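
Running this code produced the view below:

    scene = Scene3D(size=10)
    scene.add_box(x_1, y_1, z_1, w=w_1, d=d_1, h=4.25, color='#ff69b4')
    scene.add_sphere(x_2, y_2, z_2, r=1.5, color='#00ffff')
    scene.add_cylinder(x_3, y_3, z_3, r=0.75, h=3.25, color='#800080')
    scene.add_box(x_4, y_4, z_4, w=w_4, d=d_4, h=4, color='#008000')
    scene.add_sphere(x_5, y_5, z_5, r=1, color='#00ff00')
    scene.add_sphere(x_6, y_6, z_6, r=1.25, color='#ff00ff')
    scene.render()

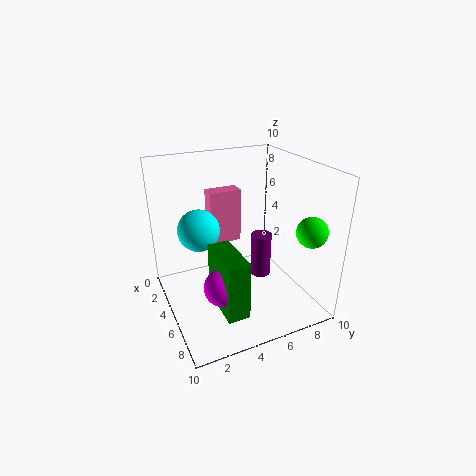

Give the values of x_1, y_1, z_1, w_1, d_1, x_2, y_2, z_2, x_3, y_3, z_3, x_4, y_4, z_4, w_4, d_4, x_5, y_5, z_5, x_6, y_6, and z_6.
x_1 = 0.5; y_1 = 4.25; z_1 = 3; w_1 = 1.25; d_1 = 2.5; x_2 = 3.25; y_2 = 2.75; z_2 = 5.25; x_3 = 4.75; y_3 = 7; z_3 = 1.5; x_4 = 5; y_4 = 2.75; z_4 = 1; w_4 = 3.5; d_4 = 1.5; x_5 = 8.5; y_5 = 8.5; z_5 = 6.25; x_6 = 7; y_6 = 3; z_6 = 2.75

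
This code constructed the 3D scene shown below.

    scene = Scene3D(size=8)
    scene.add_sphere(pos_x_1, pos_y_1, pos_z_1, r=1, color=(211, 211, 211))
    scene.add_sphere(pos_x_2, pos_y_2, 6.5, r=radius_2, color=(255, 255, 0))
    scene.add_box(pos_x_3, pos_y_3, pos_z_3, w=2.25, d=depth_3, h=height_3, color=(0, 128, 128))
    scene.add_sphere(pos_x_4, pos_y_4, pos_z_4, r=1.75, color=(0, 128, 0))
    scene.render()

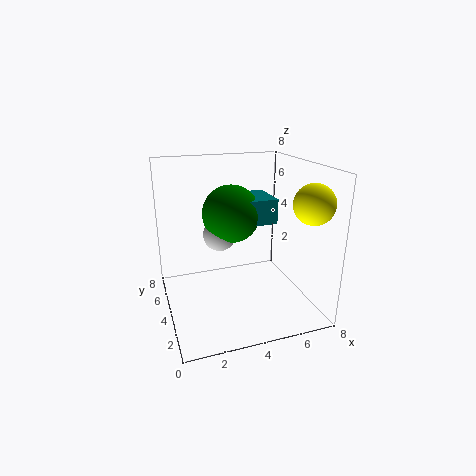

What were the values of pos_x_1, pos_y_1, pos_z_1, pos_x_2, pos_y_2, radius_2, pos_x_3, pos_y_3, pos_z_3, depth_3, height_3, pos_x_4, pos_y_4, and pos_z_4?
pos_x_1 = 3.5
pos_y_1 = 6
pos_z_1 = 3.5
pos_x_2 = 6.75
pos_y_2 = 1
radius_2 = 1
pos_x_3 = 4.5
pos_y_3 = 4.75
pos_z_3 = 4.25
depth_3 = 2.5
height_3 = 1.5
pos_x_4 = 4.25
pos_y_4 = 6
pos_z_4 = 4.75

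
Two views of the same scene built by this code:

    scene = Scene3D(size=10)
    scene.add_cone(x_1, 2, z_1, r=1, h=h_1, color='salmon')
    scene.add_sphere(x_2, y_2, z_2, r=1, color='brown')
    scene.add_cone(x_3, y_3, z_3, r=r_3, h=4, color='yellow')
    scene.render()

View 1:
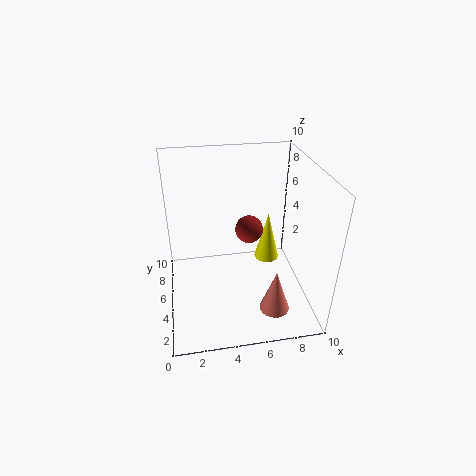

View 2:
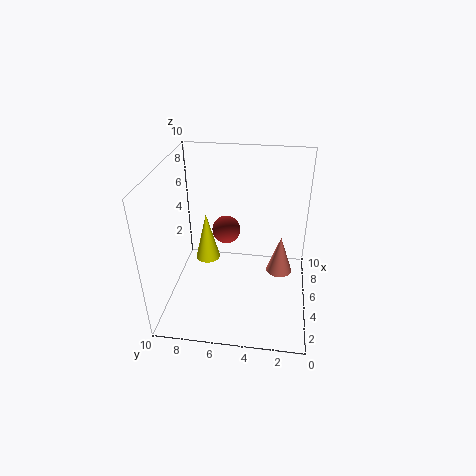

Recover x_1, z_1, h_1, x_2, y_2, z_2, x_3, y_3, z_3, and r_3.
x_1 = 7
z_1 = 1
h_1 = 3
x_2 = 6
y_2 = 6
z_2 = 5
x_3 = 8
y_3 = 8
z_3 = 1
r_3 = 1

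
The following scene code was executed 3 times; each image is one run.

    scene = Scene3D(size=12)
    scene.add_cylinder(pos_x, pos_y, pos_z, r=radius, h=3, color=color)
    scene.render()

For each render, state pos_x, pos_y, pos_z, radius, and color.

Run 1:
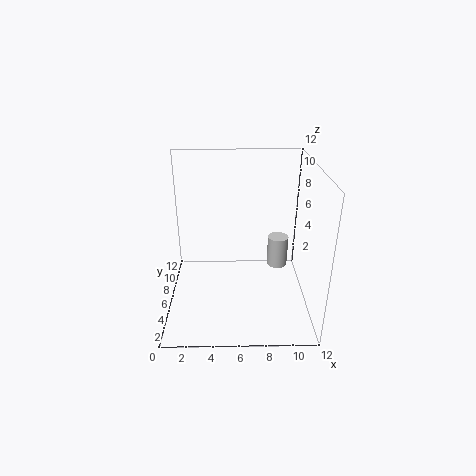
pos_x = 10; pos_y = 10; pos_z = 1; radius = 1; color = 'lightgray'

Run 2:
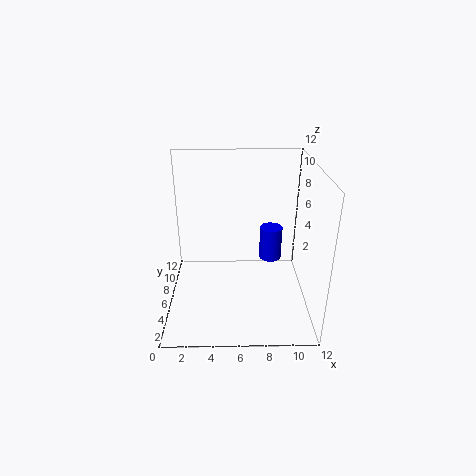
pos_x = 9; pos_y = 8; pos_z = 3; radius = 1; color = 'blue'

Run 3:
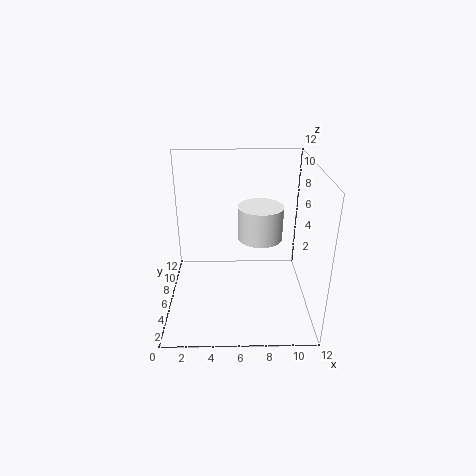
pos_x = 8; pos_y = 8; pos_z = 5; radius = 2; color = 'white'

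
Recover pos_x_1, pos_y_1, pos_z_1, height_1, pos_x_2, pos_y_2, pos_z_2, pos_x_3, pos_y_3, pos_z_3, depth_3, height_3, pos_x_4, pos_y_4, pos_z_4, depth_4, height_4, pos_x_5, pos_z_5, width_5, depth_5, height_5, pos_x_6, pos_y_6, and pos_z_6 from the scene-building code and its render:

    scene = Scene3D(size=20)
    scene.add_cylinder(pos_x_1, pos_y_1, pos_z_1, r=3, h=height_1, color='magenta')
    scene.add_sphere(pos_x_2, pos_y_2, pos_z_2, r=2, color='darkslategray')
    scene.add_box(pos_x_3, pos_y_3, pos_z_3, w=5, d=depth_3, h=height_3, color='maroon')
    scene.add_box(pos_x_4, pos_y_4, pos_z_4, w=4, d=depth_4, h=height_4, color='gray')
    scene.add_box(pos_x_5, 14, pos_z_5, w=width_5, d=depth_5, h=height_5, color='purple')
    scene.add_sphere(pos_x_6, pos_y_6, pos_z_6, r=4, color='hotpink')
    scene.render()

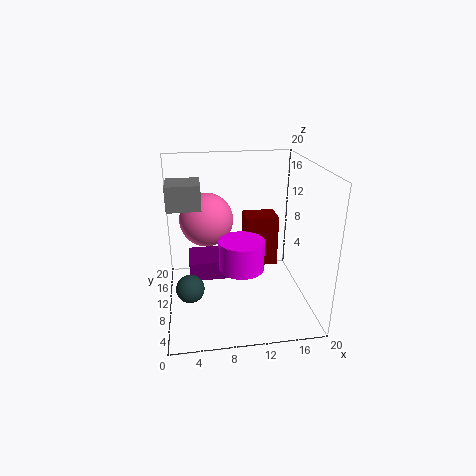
pos_x_1 = 10; pos_y_1 = 7; pos_z_1 = 7; height_1 = 4; pos_x_2 = 3; pos_y_2 = 9; pos_z_2 = 3; pos_x_3 = 12; pos_y_3 = 14; pos_z_3 = 3; depth_3 = 4; height_3 = 8; pos_x_4 = 1; pos_y_4 = 5; pos_z_4 = 16; depth_4 = 4; height_4 = 3; pos_x_5 = 3; pos_z_5 = 1; width_5 = 6; depth_5 = 6; height_5 = 3; pos_x_6 = 6; pos_y_6 = 15; pos_z_6 = 11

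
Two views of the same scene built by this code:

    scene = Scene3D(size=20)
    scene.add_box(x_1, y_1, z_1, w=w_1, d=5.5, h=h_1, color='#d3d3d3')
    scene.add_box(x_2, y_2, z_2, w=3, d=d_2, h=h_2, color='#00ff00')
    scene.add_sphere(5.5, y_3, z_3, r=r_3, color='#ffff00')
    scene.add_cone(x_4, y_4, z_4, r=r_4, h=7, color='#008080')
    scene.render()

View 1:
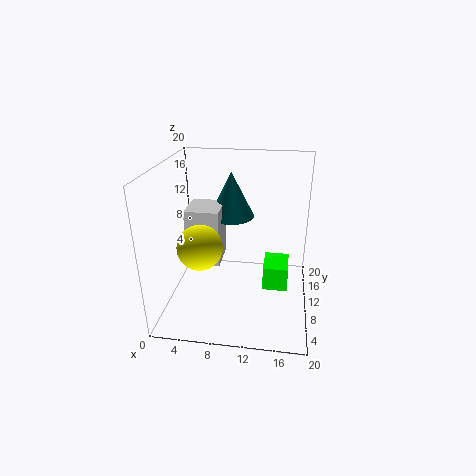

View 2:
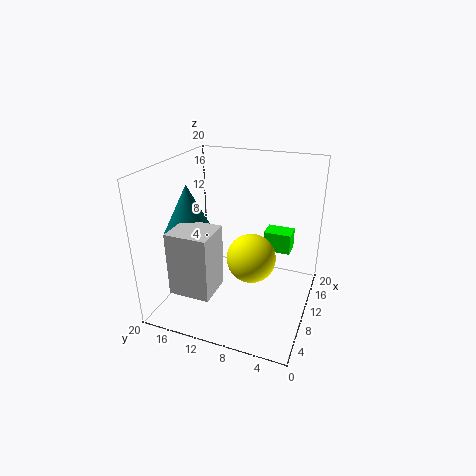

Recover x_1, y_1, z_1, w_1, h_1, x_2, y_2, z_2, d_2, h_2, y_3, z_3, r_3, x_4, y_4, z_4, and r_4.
x_1 = 2, y_1 = 11, z_1 = 4.5, w_1 = 5, h_1 = 8.5, x_2 = 14, y_2 = 3.5, z_2 = 6.5, d_2 = 4, h_2 = 3, y_3 = 6.5, z_3 = 10, r_3 = 3, x_4 = 8, y_4 = 16.5, z_4 = 10.5, r_4 = 3.5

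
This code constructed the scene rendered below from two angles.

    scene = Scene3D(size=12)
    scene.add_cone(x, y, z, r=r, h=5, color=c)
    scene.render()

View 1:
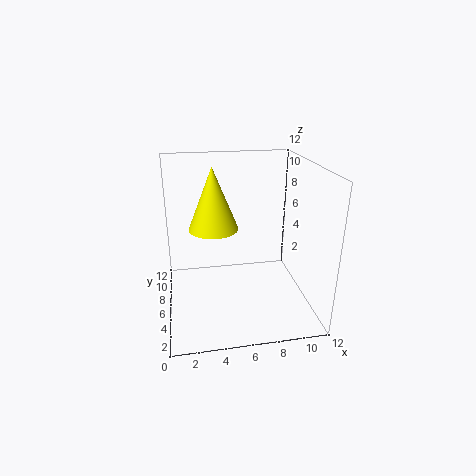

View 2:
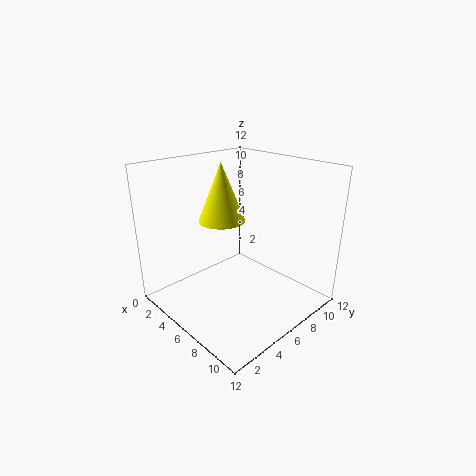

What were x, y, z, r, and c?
x = 4
y = 6
z = 7
r = 2
c = 'yellow'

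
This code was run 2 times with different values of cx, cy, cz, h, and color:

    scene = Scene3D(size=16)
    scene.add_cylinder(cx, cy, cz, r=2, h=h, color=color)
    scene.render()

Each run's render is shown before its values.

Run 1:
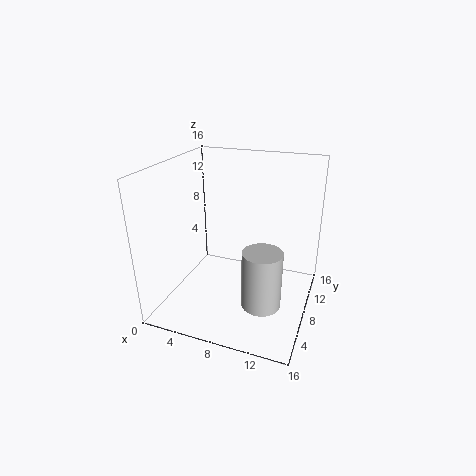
cx = 12
cy = 4
cz = 3
h = 6
color = 'lightgray'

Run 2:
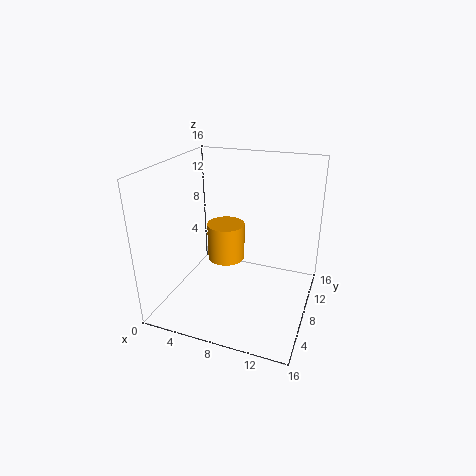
cx = 7
cy = 7
cz = 6
h = 4
color = 'orange'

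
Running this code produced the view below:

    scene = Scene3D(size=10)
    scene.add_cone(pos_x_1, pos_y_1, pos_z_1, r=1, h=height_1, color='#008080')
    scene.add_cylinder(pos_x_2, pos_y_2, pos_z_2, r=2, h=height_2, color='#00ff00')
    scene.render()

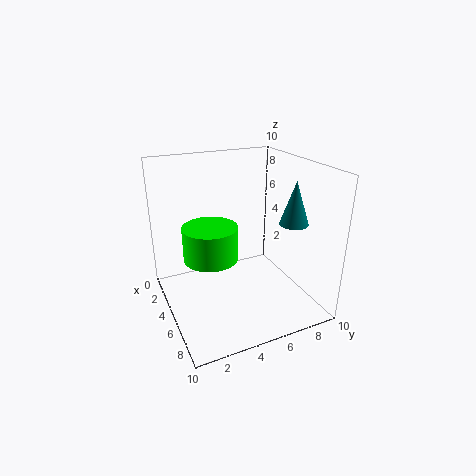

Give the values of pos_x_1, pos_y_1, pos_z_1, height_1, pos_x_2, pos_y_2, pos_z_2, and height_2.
pos_x_1 = 6.5; pos_y_1 = 8.5; pos_z_1 = 6; height_1 = 3; pos_x_2 = 3.5; pos_y_2 = 3.5; pos_z_2 = 3; height_2 = 2.5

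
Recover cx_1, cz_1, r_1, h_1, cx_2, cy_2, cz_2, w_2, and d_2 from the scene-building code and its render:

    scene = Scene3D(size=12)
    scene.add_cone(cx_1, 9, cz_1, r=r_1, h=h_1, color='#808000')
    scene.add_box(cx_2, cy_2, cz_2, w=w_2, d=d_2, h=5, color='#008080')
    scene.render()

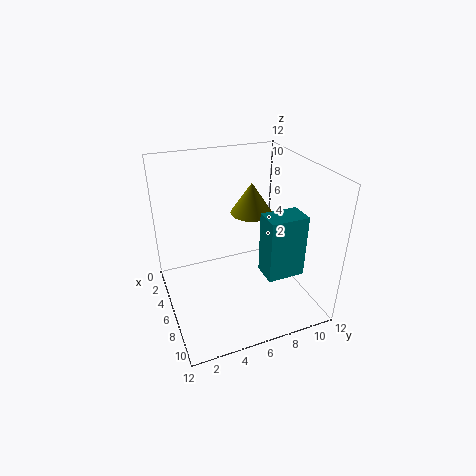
cx_1 = 2, cz_1 = 6, r_1 = 2, h_1 = 3, cx_2 = 8, cy_2 = 7, cz_2 = 4, w_2 = 2, d_2 = 3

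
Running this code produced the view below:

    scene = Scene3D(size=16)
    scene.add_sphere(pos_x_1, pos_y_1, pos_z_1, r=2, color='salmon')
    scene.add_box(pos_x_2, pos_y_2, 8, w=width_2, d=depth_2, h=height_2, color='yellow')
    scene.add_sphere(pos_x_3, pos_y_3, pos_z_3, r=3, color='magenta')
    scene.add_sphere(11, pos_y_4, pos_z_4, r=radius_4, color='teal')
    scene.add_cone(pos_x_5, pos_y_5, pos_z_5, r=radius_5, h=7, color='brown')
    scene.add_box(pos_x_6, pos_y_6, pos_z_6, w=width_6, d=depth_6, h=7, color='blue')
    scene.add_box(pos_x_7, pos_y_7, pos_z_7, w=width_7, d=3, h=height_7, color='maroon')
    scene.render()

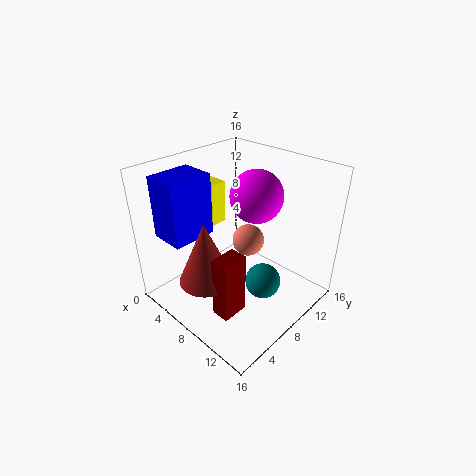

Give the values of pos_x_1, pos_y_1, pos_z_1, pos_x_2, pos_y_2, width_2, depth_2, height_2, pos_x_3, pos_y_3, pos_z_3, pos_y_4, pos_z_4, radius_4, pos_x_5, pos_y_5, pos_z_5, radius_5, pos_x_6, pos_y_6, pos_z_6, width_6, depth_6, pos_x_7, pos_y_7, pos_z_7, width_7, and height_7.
pos_x_1 = 6; pos_y_1 = 12; pos_z_1 = 5; pos_x_2 = 1; pos_y_2 = 8; width_2 = 3; depth_2 = 2; height_2 = 5; pos_x_3 = 8; pos_y_3 = 11; pos_z_3 = 12; pos_y_4 = 9; pos_z_4 = 3; radius_4 = 2; pos_x_5 = 7; pos_y_5 = 4; pos_z_5 = 4; radius_5 = 3; pos_x_6 = 1; pos_y_6 = 2; pos_z_6 = 8; width_6 = 4; depth_6 = 5; pos_x_7 = 9; pos_y_7 = 3; pos_z_7 = 1; width_7 = 2; height_7 = 7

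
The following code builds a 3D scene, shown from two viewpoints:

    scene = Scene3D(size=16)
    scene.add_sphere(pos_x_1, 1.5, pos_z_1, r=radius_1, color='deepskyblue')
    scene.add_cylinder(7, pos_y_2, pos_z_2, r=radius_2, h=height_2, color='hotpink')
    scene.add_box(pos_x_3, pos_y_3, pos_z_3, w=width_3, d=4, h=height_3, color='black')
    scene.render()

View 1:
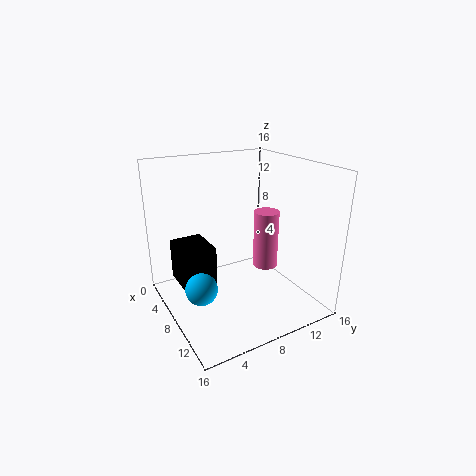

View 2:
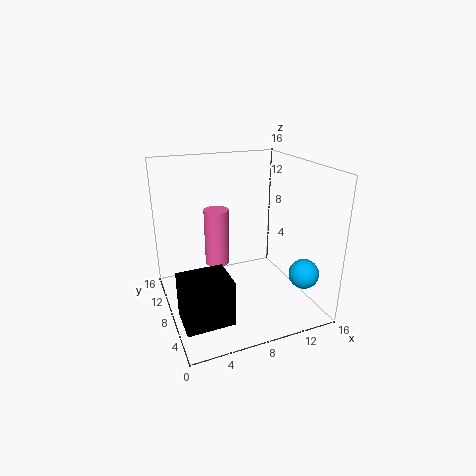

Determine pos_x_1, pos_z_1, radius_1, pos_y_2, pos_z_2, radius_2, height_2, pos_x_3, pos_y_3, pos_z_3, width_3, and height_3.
pos_x_1 = 12.5
pos_z_1 = 6
radius_1 = 1.5
pos_y_2 = 12.5
pos_z_2 = 3
radius_2 = 1.5
height_2 = 7
pos_x_3 = 0.5
pos_y_3 = 2.5
pos_z_3 = 1
width_3 = 5
height_3 = 5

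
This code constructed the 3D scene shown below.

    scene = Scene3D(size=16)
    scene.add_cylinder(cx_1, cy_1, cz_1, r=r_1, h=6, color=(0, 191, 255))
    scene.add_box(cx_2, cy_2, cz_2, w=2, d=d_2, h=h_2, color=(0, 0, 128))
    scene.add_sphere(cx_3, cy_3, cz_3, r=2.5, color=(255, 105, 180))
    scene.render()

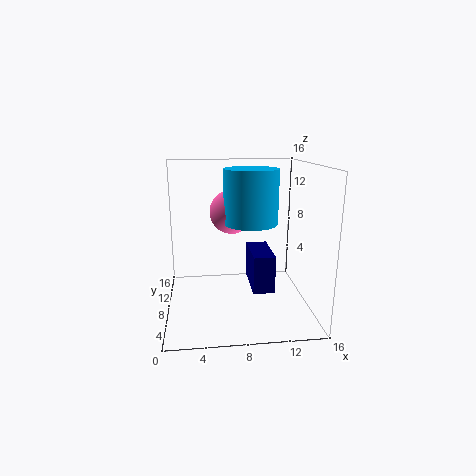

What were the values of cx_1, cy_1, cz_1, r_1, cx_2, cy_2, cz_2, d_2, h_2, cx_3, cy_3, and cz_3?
cx_1 = 9.5
cy_1 = 8.5
cz_1 = 9.5
r_1 = 3
cx_2 = 8.5
cy_2 = 0.5
cz_2 = 5
d_2 = 4.5
h_2 = 3.5
cx_3 = 7.5
cy_3 = 10
cz_3 = 10.5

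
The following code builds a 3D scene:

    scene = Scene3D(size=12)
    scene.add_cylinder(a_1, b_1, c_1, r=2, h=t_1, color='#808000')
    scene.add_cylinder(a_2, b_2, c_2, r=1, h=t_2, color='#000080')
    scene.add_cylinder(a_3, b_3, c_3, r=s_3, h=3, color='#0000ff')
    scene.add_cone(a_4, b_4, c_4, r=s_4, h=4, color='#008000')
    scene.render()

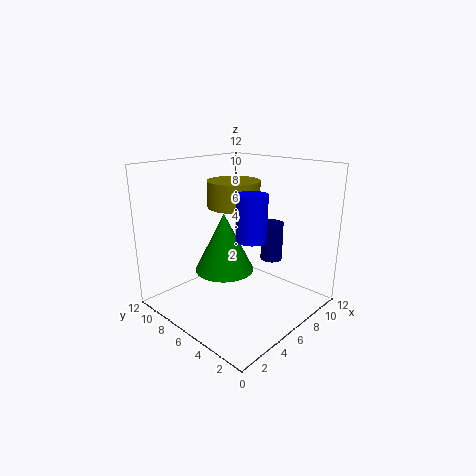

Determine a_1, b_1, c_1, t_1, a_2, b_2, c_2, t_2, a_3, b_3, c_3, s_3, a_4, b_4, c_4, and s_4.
a_1 = 5; b_1 = 5.5; c_1 = 9; t_1 = 2; a_2 = 10; b_2 = 5.5; c_2 = 3; t_2 = 3.5; a_3 = 2.5; b_3 = 1.5; c_3 = 8; s_3 = 1; a_4 = 2; b_4 = 3.5; c_4 = 5.5; s_4 = 2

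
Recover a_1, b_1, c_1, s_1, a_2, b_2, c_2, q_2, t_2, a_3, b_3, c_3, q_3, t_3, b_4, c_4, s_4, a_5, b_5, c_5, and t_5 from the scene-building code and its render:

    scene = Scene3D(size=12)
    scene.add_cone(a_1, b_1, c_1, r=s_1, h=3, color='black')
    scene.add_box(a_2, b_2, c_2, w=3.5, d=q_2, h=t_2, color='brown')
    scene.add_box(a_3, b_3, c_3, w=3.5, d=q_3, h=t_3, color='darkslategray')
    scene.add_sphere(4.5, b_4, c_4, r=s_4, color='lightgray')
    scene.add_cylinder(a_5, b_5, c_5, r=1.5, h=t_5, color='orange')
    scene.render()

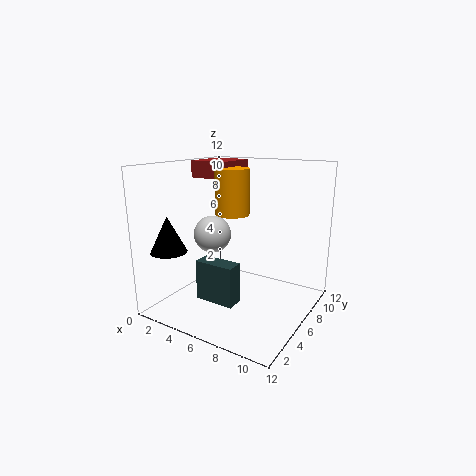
a_1 = 1.5, b_1 = 2.5, c_1 = 5, s_1 = 1.5, a_2 = 0.5, b_2 = 7, c_2 = 10.5, q_2 = 4, t_2 = 1.5, a_3 = 3, b_3 = 4, c_3 = 0.5, q_3 = 1.5, t_3 = 3.5, b_4 = 4.5, c_4 = 6.5, s_4 = 1.5, a_5 = 4.5, b_5 = 7.5, c_5 = 7.5, t_5 = 4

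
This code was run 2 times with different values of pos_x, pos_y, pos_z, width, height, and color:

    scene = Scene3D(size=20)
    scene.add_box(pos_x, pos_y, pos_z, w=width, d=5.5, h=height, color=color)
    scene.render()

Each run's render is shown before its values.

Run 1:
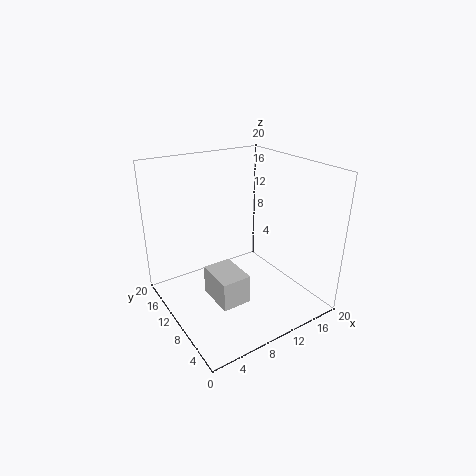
pos_x = 5
pos_y = 5.5
pos_z = 2.5
width = 4
height = 4
color = 'lightgray'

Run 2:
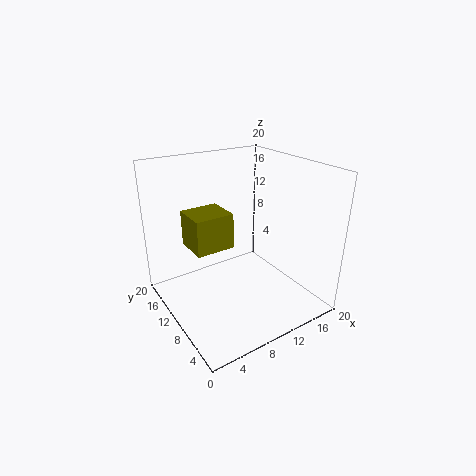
pos_x = 5.5
pos_y = 13.5
pos_z = 6.5
width = 6
height = 5.5
color = 'olive'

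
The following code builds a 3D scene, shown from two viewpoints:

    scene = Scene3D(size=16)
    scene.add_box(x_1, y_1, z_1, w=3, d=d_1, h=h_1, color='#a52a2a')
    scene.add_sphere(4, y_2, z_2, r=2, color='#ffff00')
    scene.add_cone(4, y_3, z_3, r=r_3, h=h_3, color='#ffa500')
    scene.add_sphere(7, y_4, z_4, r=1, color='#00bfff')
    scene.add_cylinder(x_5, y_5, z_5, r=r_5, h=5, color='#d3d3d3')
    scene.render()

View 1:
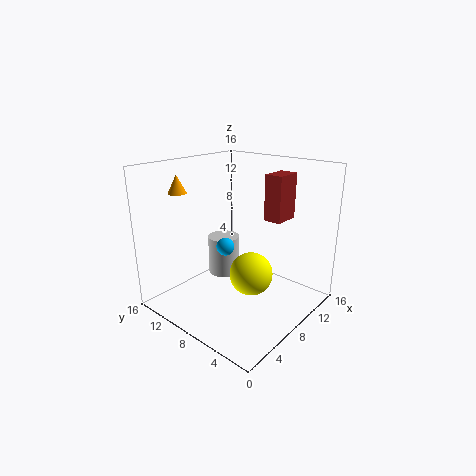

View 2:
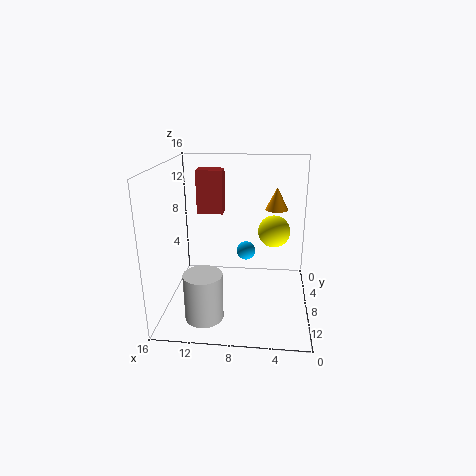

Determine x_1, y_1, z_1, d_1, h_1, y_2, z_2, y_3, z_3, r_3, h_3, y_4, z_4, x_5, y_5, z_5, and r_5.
x_1 = 10
y_1 = 4
z_1 = 10
d_1 = 2
h_1 = 5
y_2 = 3
z_2 = 7
y_3 = 13
z_3 = 13
r_3 = 1
h_3 = 2
y_4 = 9
z_4 = 7
x_5 = 11
y_5 = 13
z_5 = 1
r_5 = 2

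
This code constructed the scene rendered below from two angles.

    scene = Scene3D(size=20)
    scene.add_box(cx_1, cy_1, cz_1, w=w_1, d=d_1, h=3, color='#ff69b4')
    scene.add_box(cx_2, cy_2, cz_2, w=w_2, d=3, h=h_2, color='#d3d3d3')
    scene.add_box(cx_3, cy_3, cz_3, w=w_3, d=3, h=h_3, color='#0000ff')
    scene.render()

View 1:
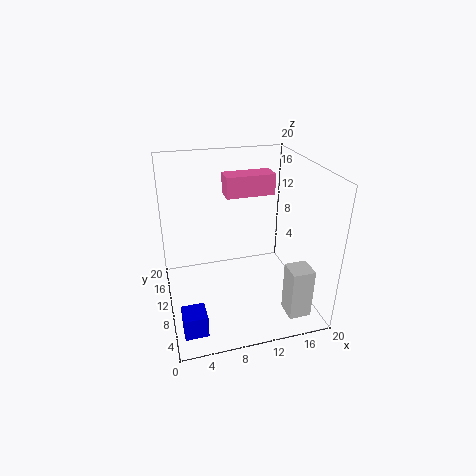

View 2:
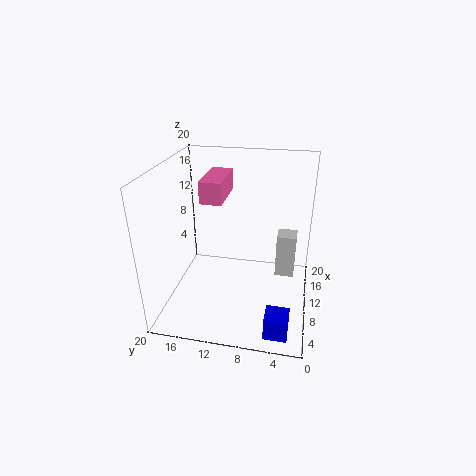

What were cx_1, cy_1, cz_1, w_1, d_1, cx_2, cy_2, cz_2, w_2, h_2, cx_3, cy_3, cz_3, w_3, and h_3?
cx_1 = 9, cy_1 = 12, cz_1 = 15, w_1 = 7, d_1 = 3, cx_2 = 15, cy_2 = 2, cz_2 = 1, w_2 = 3, h_2 = 7, cx_3 = 1, cy_3 = 2, cz_3 = 1, w_3 = 3, h_3 = 3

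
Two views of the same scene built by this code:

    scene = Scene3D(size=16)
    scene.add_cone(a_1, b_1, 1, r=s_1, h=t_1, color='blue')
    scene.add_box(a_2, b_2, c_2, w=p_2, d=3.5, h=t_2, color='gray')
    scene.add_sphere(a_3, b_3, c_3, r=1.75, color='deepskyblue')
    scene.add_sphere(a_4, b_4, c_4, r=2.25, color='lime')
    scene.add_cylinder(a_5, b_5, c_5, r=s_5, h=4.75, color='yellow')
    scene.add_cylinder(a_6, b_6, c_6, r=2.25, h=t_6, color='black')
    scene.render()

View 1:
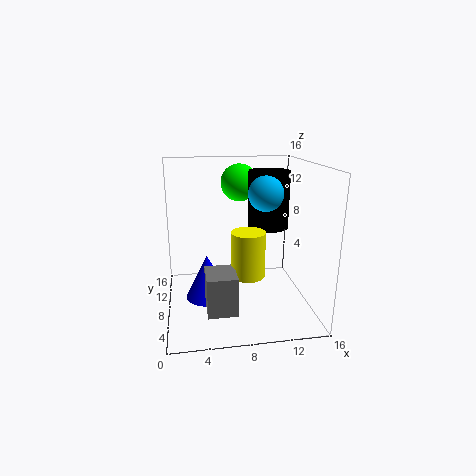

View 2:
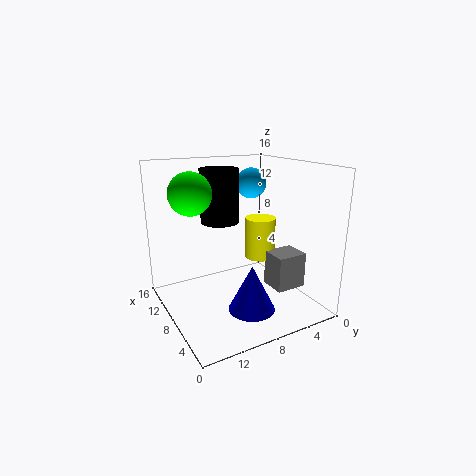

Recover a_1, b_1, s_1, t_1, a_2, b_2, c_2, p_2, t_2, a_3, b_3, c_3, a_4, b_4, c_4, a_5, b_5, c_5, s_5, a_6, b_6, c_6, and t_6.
a_1 = 4.5; b_1 = 8.25; s_1 = 2.5; t_1 = 5; a_2 = 4; b_2 = 1.5; c_2 = 2.25; p_2 = 3; t_2 = 4; a_3 = 10.25; b_3 = 5; c_3 = 13.5; a_4 = 9; b_4 = 13; c_4 = 13.25; a_5 = 8.5; b_5 = 4.75; c_5 = 5; s_5 = 1.75; a_6 = 11.5; b_6 = 8.5; c_6 = 9; t_6 = 6.25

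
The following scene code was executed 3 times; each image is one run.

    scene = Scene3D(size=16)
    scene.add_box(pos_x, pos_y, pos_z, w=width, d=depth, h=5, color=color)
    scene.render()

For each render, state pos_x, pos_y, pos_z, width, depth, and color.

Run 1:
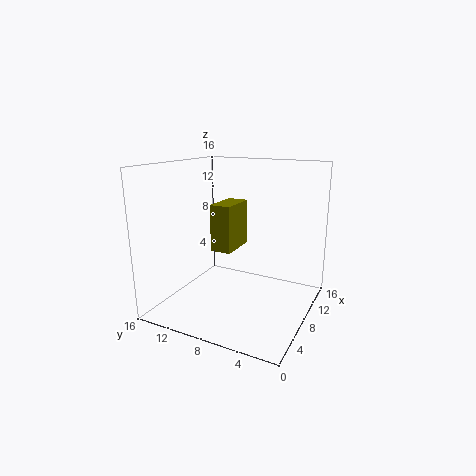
pos_x = 5.5; pos_y = 7.75; pos_z = 7; width = 4.25; depth = 2.25; color = 'olive'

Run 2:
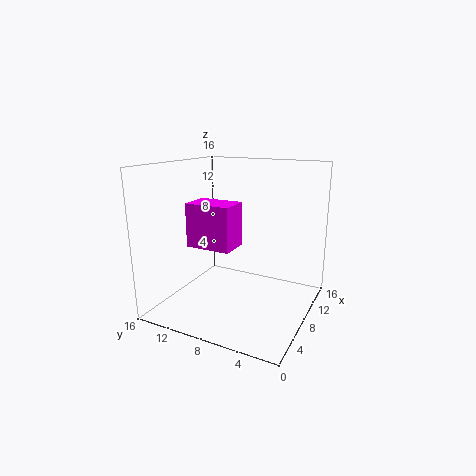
pos_x = 6; pos_y = 8.25; pos_z = 6.75; width = 3.5; depth = 5.25; color = 'magenta'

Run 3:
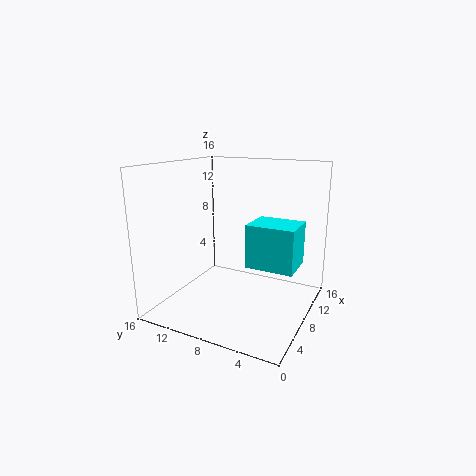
pos_x = 8.25; pos_y = 1.75; pos_z = 4.5; width = 4.5; depth = 5.5; color = 'cyan'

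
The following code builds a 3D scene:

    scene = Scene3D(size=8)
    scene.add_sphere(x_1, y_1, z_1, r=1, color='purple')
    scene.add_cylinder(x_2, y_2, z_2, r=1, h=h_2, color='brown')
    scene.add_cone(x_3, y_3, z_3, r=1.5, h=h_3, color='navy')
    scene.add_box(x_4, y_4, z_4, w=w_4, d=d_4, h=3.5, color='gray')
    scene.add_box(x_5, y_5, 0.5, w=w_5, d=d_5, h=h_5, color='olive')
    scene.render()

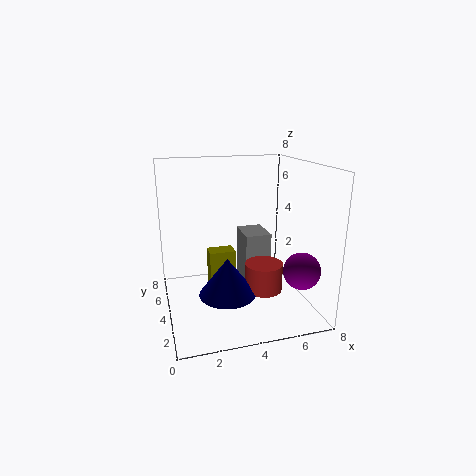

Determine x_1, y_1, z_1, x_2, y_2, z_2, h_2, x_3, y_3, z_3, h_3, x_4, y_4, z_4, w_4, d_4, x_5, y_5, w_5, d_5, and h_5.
x_1 = 7, y_1 = 2, z_1 = 2.5, x_2 = 5, y_2 = 2.5, z_2 = 1.5, h_2 = 1.5, x_3 = 3, y_3 = 2.5, z_3 = 1.5, h_3 = 2, x_4 = 4.5, y_4 = 4, z_4 = 0.5, w_4 = 1.5, d_4 = 2, x_5 = 2.5, y_5 = 4.5, w_5 = 1.5, d_5 = 1, h_5 = 2.5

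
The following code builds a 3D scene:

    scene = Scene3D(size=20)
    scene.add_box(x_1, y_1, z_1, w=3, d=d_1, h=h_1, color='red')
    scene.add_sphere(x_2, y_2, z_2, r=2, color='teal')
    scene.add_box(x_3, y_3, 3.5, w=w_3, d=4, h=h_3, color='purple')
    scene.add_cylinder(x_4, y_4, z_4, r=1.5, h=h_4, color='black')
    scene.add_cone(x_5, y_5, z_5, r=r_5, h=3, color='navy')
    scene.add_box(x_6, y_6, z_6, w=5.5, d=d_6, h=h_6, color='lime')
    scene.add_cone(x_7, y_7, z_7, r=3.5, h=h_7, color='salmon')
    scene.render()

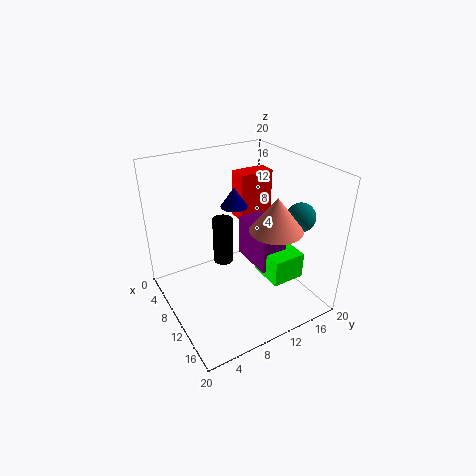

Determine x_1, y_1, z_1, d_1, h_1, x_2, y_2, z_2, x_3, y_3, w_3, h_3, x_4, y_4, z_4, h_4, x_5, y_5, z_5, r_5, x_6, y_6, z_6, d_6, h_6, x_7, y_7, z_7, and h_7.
x_1 = 1.5
y_1 = 14
z_1 = 9
d_1 = 5.5
h_1 = 7.5
x_2 = 14
y_2 = 17.5
z_2 = 13
x_3 = 4.5
y_3 = 13.5
w_3 = 7
h_3 = 6.5
x_4 = 6.5
y_4 = 9.5
z_4 = 4.5
h_4 = 7
x_5 = 5.5
y_5 = 12
z_5 = 12.5
r_5 = 2
x_6 = 8.5
y_6 = 14
z_6 = 2.5
d_6 = 5
h_6 = 4
x_7 = 14.5
y_7 = 13
z_7 = 12.5
h_7 = 4.5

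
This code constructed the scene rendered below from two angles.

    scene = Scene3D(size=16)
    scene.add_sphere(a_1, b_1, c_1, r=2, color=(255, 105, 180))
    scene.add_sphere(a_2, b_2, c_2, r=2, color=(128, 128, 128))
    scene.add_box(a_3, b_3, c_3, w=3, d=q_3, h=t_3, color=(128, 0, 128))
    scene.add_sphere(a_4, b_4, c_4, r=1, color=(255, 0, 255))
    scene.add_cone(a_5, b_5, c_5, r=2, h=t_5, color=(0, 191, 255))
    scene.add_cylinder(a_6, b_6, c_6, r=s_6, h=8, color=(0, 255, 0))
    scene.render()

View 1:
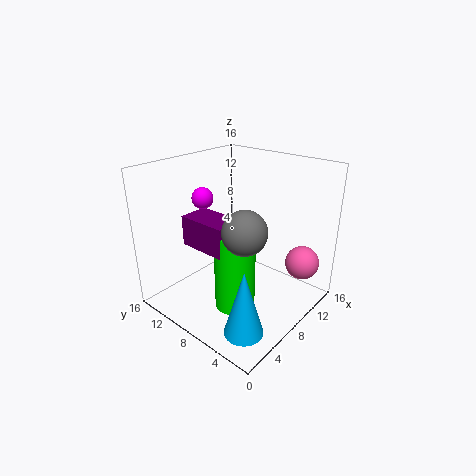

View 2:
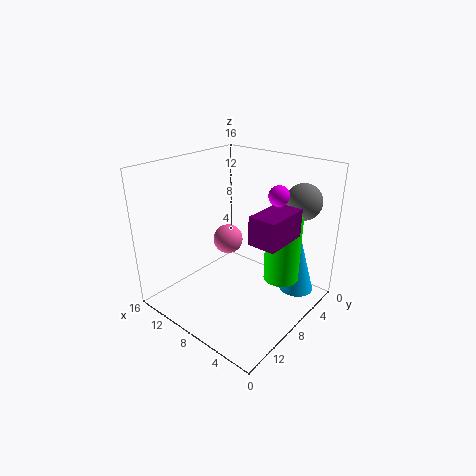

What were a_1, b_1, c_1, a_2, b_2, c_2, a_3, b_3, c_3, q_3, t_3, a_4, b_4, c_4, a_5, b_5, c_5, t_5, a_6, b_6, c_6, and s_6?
a_1 = 14; b_1 = 3; c_1 = 4; a_2 = 3; b_2 = 3; c_2 = 12; a_3 = 2; b_3 = 5; c_3 = 9; q_3 = 5; t_3 = 3; a_4 = 3; b_4 = 8; c_4 = 14; a_5 = 3; b_5 = 3; c_5 = 1; t_5 = 7; a_6 = 4; b_6 = 5; c_6 = 3; s_6 = 2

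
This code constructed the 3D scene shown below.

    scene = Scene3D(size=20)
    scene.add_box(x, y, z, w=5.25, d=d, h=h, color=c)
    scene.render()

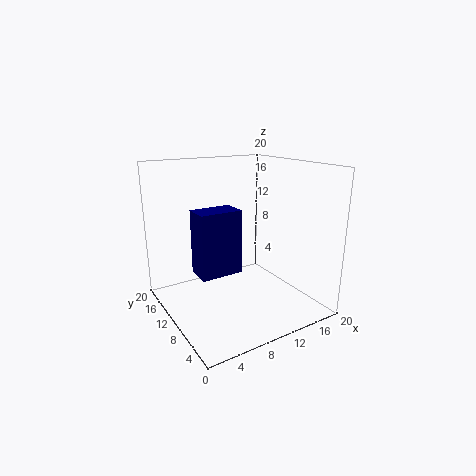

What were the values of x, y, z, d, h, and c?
x = 2.5
y = 5.5
z = 7.25
d = 3.25
h = 8
c = 'navy'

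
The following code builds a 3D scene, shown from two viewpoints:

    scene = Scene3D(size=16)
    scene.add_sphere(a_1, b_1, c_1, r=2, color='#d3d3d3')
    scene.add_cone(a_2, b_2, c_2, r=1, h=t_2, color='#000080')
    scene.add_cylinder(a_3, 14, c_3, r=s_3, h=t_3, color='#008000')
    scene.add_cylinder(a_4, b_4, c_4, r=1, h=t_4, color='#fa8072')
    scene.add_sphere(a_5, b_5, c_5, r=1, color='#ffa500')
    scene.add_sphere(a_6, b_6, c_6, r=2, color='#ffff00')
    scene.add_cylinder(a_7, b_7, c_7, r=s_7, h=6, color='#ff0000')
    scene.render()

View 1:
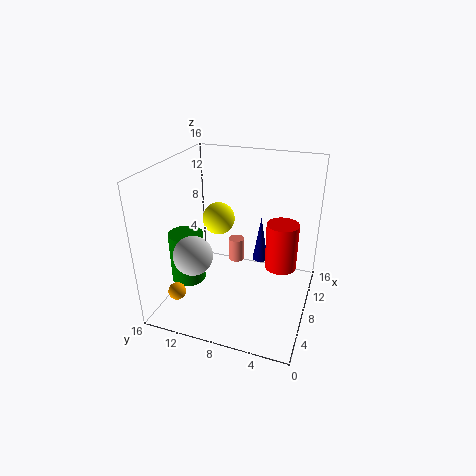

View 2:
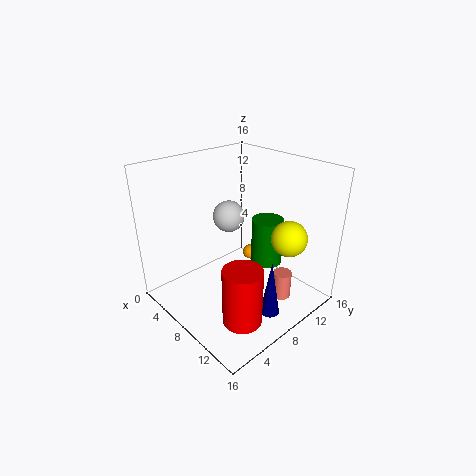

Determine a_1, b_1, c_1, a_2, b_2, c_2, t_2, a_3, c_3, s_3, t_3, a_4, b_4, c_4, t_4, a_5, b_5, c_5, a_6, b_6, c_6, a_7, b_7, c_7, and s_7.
a_1 = 3
b_1 = 11
c_1 = 8
a_2 = 14
b_2 = 7
c_2 = 2
t_2 = 6
a_3 = 7
c_3 = 2
s_3 = 2
t_3 = 6
a_4 = 13
b_4 = 10
c_4 = 2
t_4 = 3
a_5 = 4
b_5 = 14
c_5 = 2
a_6 = 12
b_6 = 12
c_6 = 8
a_7 = 13
b_7 = 4
c_7 = 2
s_7 = 2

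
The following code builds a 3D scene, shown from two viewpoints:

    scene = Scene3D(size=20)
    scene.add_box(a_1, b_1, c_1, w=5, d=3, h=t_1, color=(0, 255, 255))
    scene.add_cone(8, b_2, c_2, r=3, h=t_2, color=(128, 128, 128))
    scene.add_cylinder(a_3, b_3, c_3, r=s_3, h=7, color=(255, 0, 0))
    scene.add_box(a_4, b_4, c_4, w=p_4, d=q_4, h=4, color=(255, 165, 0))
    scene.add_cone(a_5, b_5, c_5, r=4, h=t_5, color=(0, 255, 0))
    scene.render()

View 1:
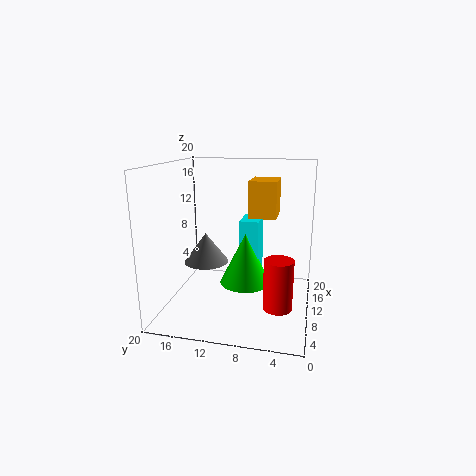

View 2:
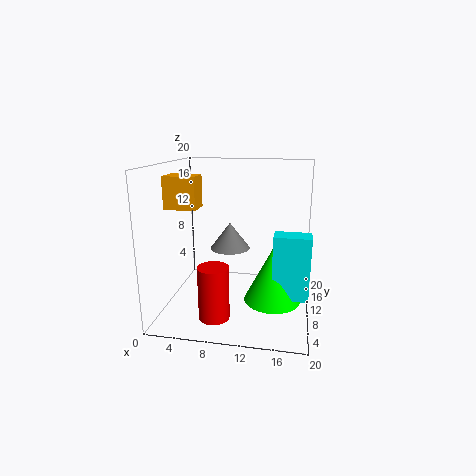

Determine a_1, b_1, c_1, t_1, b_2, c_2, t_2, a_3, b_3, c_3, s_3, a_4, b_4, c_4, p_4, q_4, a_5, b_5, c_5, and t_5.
a_1 = 15; b_1 = 8; c_1 = 2; t_1 = 9; b_2 = 14; c_2 = 7; t_2 = 4; a_3 = 8; b_3 = 4; c_3 = 1; s_3 = 2; a_4 = 2; b_4 = 4; c_4 = 15; p_4 = 4; q_4 = 3; a_5 = 15; b_5 = 10; c_5 = 1; t_5 = 8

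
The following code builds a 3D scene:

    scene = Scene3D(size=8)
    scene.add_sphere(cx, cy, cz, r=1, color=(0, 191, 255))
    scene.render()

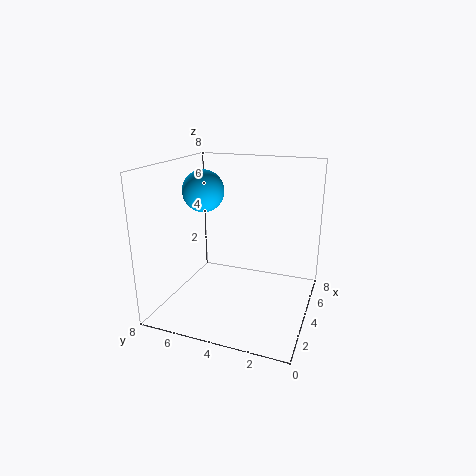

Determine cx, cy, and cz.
cx = 2, cy = 5, cz = 7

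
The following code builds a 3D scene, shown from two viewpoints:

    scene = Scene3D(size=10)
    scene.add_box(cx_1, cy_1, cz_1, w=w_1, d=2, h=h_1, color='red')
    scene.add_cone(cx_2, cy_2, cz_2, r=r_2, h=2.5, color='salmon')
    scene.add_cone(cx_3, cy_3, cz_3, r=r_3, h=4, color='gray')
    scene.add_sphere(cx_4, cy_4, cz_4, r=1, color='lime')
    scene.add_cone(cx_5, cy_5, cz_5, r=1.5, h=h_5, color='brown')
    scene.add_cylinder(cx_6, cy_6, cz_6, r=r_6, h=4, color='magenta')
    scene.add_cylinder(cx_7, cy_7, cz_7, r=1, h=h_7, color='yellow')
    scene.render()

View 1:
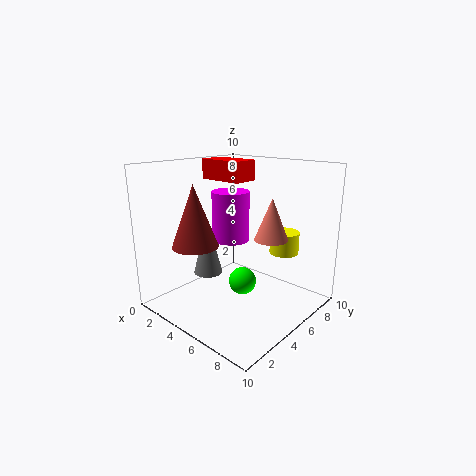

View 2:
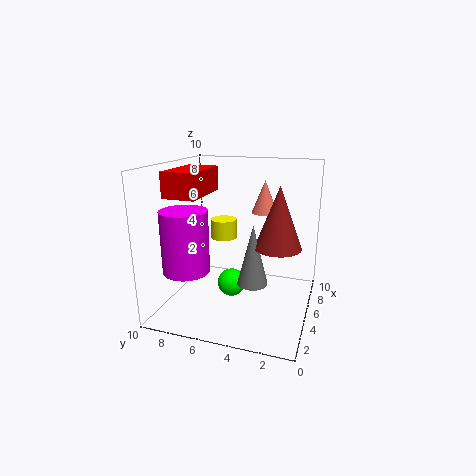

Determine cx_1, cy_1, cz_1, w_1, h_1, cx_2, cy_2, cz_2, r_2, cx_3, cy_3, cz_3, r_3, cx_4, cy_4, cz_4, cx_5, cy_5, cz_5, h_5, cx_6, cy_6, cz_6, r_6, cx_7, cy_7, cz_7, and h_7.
cx_1 = 0.5; cy_1 = 6; cz_1 = 8.5; w_1 = 3.5; h_1 = 1.5; cx_2 = 8.5; cy_2 = 4; cz_2 = 6; r_2 = 1; cx_3 = 3.5; cy_3 = 3.5; cz_3 = 2.5; r_3 = 1; cx_4 = 5; cy_4 = 5.5; cz_4 = 1.5; cx_5 = 4; cy_5 = 2; cz_5 = 5; h_5 = 4; cx_6 = 2; cy_6 = 7.5; cz_6 = 3.5; r_6 = 1.5; cx_7 = 7.5; cy_7 = 7; cz_7 = 4; h_7 = 1.5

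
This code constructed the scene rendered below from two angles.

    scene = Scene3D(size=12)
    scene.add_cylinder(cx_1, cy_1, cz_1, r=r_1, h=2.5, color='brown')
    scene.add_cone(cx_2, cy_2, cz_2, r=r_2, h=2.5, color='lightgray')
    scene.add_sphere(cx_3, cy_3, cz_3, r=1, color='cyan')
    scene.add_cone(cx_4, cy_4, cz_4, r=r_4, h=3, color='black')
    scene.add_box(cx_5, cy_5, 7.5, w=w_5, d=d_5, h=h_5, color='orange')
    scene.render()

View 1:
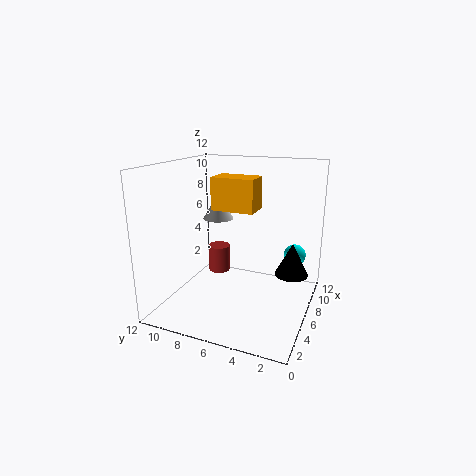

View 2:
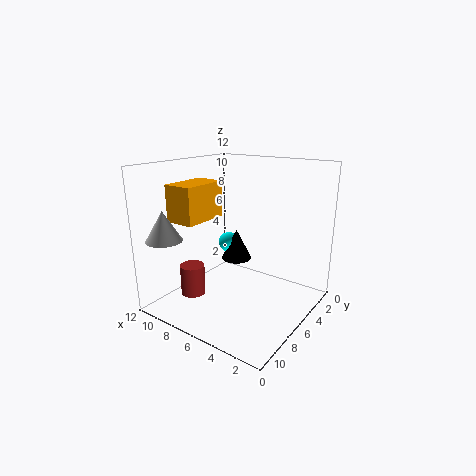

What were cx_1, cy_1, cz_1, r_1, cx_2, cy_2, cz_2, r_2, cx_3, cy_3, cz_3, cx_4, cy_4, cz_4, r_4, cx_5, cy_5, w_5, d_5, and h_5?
cx_1 = 8.5
cy_1 = 9
cz_1 = 1.5
r_1 = 1
cx_2 = 10.5
cy_2 = 10
cz_2 = 6
r_2 = 1.5
cx_3 = 10
cy_3 = 2
cz_3 = 3.5
cx_4 = 9
cy_4 = 2
cz_4 = 2
r_4 = 1.5
cx_5 = 8
cy_5 = 5.5
w_5 = 2.5
d_5 = 4
h_5 = 3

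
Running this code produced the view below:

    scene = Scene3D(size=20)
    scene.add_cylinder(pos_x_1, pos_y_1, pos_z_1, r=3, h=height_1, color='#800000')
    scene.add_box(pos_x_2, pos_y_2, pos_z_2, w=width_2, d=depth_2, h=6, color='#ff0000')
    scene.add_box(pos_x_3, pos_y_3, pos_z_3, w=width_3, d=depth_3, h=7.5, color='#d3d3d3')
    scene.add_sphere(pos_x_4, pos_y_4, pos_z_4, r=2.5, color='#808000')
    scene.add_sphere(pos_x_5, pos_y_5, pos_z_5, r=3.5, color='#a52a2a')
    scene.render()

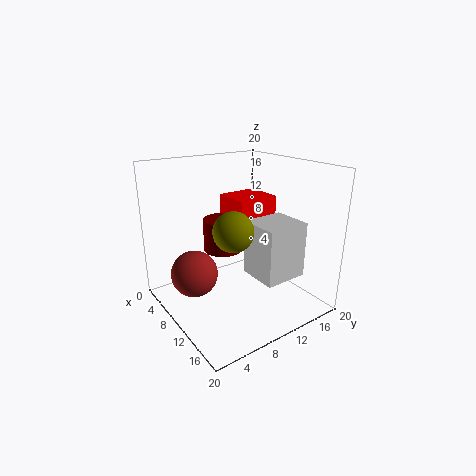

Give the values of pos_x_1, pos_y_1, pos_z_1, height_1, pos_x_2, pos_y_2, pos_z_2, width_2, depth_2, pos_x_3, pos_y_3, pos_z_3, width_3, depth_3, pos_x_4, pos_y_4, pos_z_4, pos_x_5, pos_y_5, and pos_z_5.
pos_x_1 = 4.5, pos_y_1 = 11, pos_z_1 = 6, height_1 = 5, pos_x_2 = 1.5, pos_y_2 = 12.5, pos_z_2 = 8, width_2 = 6, depth_2 = 6.5, pos_x_3 = 11.5, pos_y_3 = 10, pos_z_3 = 5.5, width_3 = 5.5, depth_3 = 6, pos_x_4 = 14, pos_y_4 = 6.5, pos_z_4 = 13, pos_x_5 = 5, pos_y_5 = 5.5, pos_z_5 = 3.5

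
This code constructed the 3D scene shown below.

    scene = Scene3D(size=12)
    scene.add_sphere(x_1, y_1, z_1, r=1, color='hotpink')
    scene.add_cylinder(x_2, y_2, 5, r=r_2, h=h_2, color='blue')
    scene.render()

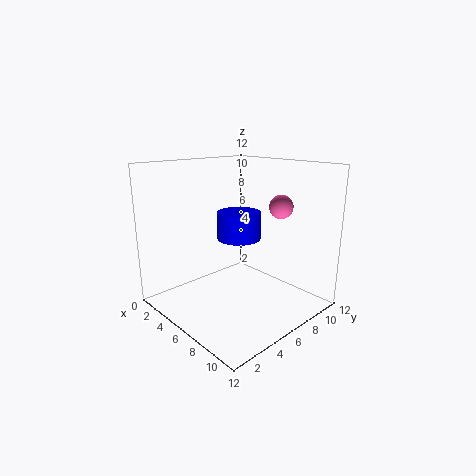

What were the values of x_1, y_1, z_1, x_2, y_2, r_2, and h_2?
x_1 = 8; y_1 = 9; z_1 = 8.5; x_2 = 4; y_2 = 8; r_2 = 2; h_2 = 2.5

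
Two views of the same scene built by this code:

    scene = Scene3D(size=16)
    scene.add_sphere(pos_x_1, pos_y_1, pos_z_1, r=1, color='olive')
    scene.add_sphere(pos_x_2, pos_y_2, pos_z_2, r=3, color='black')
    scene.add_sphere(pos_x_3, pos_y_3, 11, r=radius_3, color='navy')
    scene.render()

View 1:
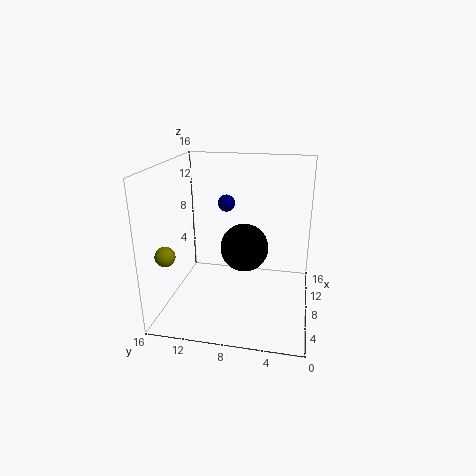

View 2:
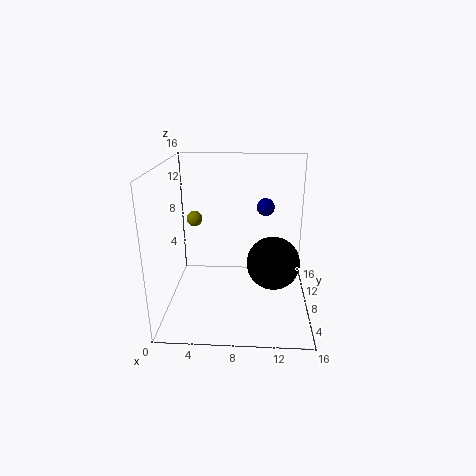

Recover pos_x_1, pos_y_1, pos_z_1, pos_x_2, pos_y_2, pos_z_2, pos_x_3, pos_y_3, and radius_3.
pos_x_1 = 2, pos_y_1 = 14, pos_z_1 = 8, pos_x_2 = 12, pos_y_2 = 8, pos_z_2 = 5, pos_x_3 = 11, pos_y_3 = 10, radius_3 = 1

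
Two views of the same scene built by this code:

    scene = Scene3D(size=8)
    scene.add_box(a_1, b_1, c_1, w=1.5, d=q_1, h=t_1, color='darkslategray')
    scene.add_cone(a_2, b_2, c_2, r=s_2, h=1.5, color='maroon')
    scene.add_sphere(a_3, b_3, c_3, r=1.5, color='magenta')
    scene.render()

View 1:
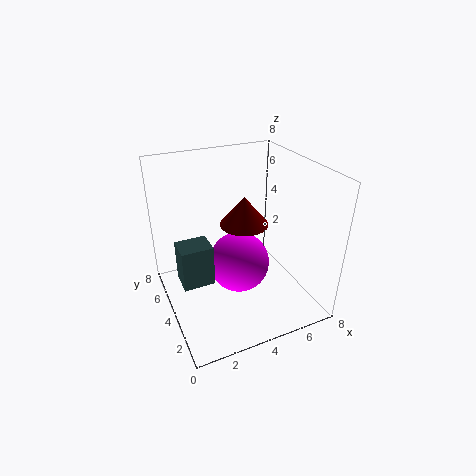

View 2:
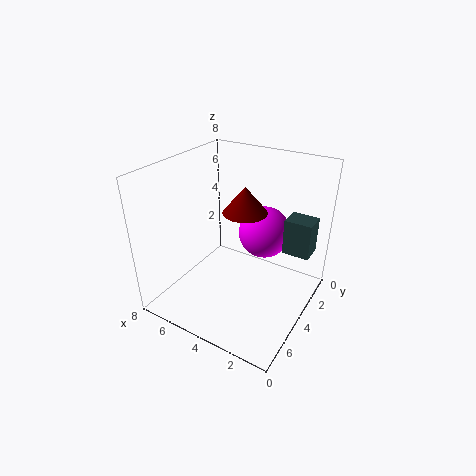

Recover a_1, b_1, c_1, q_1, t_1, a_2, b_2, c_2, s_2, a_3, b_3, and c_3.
a_1 = 0.25, b_1 = 1.75, c_1 = 3.25, q_1 = 1.25, t_1 = 2, a_2 = 4, b_2 = 3.25, c_2 = 5.25, s_2 = 1.25, a_3 = 3.25, b_3 = 2.25, c_3 = 3.75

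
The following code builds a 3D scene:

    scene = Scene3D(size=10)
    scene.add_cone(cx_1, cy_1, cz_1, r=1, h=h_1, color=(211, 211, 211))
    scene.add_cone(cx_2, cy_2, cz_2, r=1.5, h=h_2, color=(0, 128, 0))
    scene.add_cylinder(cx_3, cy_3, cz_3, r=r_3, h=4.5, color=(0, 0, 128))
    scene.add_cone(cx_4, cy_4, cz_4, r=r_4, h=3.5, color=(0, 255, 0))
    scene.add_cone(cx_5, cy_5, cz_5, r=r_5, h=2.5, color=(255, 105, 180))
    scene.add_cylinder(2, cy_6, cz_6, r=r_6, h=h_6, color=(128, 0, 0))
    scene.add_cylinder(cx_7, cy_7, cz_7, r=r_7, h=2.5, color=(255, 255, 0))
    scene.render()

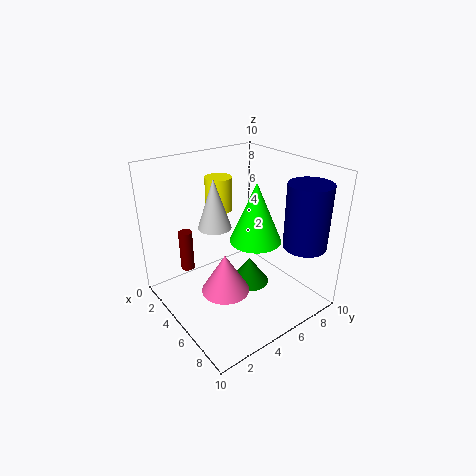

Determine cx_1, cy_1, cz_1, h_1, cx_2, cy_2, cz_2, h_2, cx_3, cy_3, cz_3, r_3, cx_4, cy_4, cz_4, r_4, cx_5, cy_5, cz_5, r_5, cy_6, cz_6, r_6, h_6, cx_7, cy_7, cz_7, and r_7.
cx_1 = 6; cy_1 = 2.5; cz_1 = 7; h_1 = 3; cx_2 = 4.5; cy_2 = 6.5; cz_2 = 0.5; h_2 = 2; cx_3 = 8; cy_3 = 8.5; cz_3 = 4.5; r_3 = 1.5; cx_4 = 8; cy_4 = 4; cz_4 = 6.5; r_4 = 1.5; cx_5 = 7; cy_5 = 2.5; cz_5 = 3; r_5 = 1.5; cy_6 = 2.5; cz_6 = 2; r_6 = 0.5; h_6 = 3; cx_7 = 2; cy_7 = 5.5; cz_7 = 6; r_7 = 1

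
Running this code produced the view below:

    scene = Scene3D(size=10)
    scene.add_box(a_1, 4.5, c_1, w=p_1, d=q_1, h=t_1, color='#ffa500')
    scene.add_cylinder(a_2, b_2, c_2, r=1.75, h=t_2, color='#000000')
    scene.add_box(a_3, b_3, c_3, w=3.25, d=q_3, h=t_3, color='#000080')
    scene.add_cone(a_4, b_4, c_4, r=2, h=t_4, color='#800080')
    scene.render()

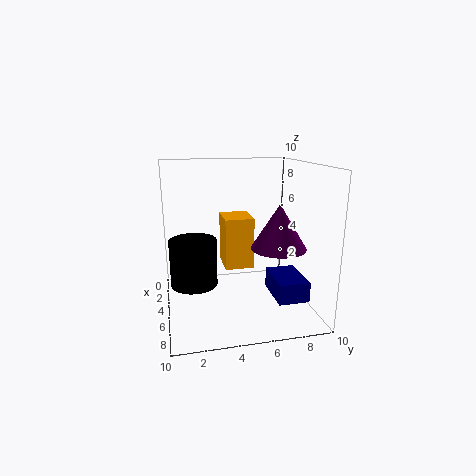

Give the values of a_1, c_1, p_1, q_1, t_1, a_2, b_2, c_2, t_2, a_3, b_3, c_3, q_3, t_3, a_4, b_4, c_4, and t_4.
a_1 = 0.25, c_1 = 1.75, p_1 = 2.75, q_1 = 2.25, t_1 = 4, a_2 = 3.25, b_2 = 2, c_2 = 1, t_2 = 3.5, a_3 = 3.75, b_3 = 7.5, c_3 = 0.5, q_3 = 2.25, t_3 = 1.5, a_4 = 5, b_4 = 8, c_4 = 4, t_4 = 3.25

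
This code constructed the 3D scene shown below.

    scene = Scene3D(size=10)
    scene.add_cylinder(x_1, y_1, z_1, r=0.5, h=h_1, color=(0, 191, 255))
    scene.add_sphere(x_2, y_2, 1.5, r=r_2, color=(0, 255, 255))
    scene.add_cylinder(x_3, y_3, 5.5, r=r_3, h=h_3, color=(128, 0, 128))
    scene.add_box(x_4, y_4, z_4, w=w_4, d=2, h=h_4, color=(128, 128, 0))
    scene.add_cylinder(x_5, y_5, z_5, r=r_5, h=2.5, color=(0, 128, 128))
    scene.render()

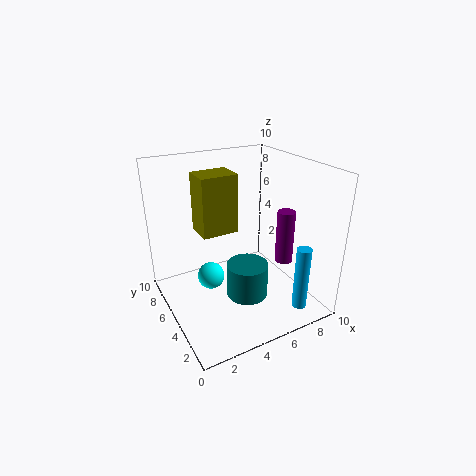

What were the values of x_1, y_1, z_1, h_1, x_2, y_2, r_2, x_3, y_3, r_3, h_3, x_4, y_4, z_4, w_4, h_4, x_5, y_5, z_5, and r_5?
x_1 = 8; y_1 = 1.5; z_1 = 0.5; h_1 = 4.5; x_2 = 3.5; y_2 = 6.5; r_2 = 1; x_3 = 5.5; y_3 = 0.5; r_3 = 0.5; h_3 = 3; x_4 = 2.5; y_4 = 5; z_4 = 5.5; w_4 = 2.5; h_4 = 4; x_5 = 5.5; y_5 = 4.5; z_5 = 0.5; r_5 = 1.5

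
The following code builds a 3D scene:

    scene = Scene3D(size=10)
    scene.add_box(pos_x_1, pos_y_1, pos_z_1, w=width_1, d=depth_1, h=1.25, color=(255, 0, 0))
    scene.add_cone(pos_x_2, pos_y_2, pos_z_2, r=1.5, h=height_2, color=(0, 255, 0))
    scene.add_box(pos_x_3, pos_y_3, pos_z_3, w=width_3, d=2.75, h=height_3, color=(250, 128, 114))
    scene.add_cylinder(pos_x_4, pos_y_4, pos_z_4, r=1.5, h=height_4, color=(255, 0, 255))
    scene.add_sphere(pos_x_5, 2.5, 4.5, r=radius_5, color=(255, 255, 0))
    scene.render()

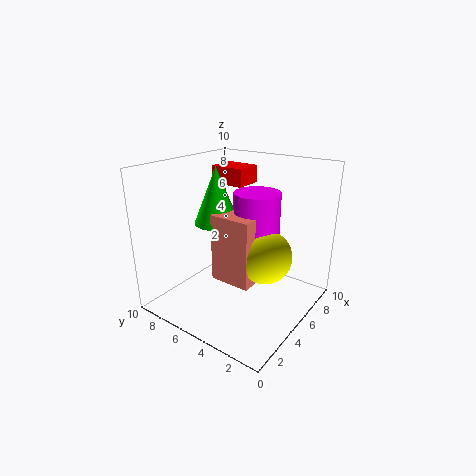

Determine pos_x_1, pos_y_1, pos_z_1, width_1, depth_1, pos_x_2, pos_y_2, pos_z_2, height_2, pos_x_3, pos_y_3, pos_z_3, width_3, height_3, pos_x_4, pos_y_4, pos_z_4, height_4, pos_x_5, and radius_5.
pos_x_1 = 6; pos_y_1 = 5.5; pos_z_1 = 8.25; width_1 = 2; depth_1 = 2.5; pos_x_2 = 4; pos_y_2 = 6; pos_z_2 = 6.25; height_2 = 3.75; pos_x_3 = 2.75; pos_y_3 = 2.75; pos_z_3 = 2.75; width_3 = 3; height_3 = 4.5; pos_x_4 = 5; pos_y_4 = 3.5; pos_z_4 = 5.75; height_4 = 2.75; pos_x_5 = 4.5; radius_5 = 1.75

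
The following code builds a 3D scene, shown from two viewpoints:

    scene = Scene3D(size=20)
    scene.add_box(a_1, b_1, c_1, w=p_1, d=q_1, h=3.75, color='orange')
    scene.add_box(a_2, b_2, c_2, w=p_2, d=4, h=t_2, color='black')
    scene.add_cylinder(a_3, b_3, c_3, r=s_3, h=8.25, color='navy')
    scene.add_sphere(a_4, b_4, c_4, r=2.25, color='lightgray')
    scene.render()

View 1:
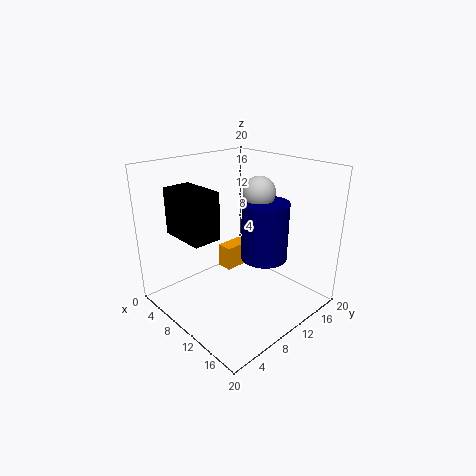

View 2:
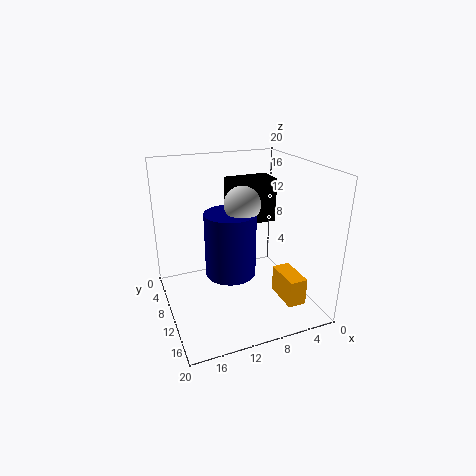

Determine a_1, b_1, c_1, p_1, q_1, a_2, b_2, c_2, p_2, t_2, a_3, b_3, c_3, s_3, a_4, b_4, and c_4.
a_1 = 3
b_1 = 12.25
c_1 = 2
p_1 = 2.5
q_1 = 5
a_2 = 2.75
b_2 = 3.25
c_2 = 10.5
p_2 = 6.75
t_2 = 6.5
a_3 = 12.25
b_3 = 13
c_3 = 6.75
s_3 = 3.25
a_4 = 10.75
b_4 = 13.25
c_4 = 16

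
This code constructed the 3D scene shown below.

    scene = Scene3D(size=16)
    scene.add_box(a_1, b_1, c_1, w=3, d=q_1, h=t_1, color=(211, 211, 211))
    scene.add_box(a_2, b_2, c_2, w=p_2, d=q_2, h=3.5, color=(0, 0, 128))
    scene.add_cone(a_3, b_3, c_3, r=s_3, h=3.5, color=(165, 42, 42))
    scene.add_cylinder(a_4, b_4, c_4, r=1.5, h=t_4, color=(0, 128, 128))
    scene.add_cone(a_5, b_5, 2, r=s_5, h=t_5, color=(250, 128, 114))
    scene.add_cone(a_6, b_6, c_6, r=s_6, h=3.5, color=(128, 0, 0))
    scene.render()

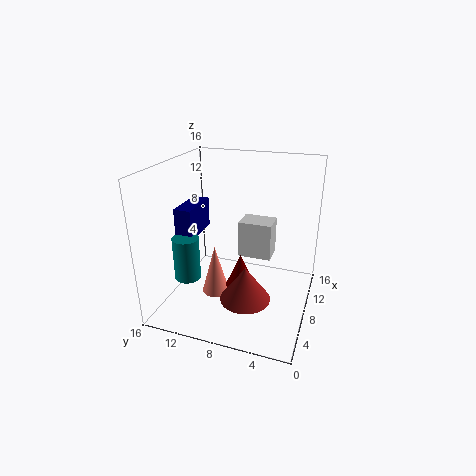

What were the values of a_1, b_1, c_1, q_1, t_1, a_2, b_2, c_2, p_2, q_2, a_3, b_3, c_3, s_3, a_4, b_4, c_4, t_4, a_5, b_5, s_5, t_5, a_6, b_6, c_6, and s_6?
a_1 = 11
b_1 = 5
c_1 = 4
q_1 = 4
t_1 = 4.5
a_2 = 6.5
b_2 = 13
c_2 = 7.5
p_2 = 5
q_2 = 2
a_3 = 3
b_3 = 5.5
c_3 = 4
s_3 = 2.5
a_4 = 6
b_4 = 13.5
c_4 = 3
t_4 = 5
a_5 = 6
b_5 = 10
s_5 = 1.5
t_5 = 5.5
a_6 = 4.5
b_6 = 6.5
c_6 = 4.5
s_6 = 1.5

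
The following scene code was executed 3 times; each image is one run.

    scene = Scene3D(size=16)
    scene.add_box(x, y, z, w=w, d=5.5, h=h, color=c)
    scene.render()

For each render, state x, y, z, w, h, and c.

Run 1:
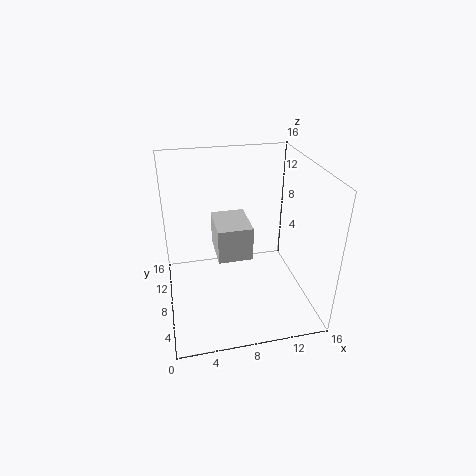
x = 6, y = 9.5, z = 3.75, w = 4.25, h = 4.25, c = 'lightgray'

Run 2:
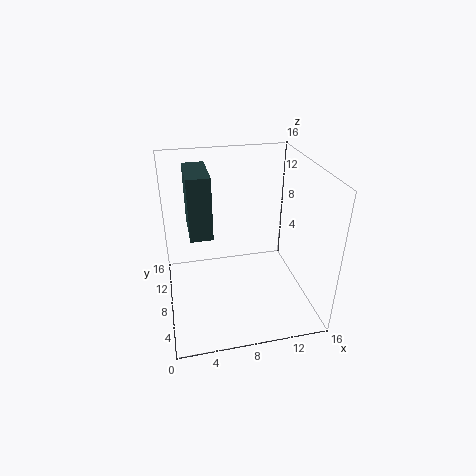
x = 2.75, y = 7.75, z = 8.25, w = 2.5, h = 7, c = 'darkslategray'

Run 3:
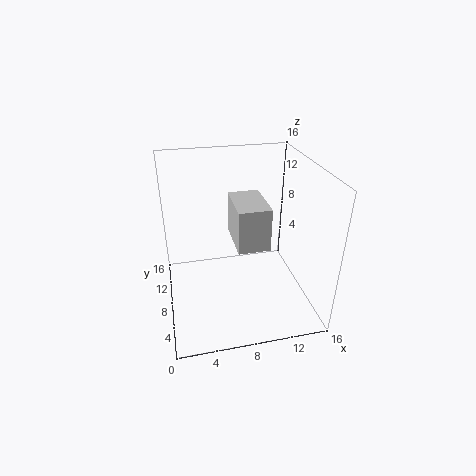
x = 7.5, y = 5.5, z = 7.5, w = 3.5, h = 4.75, c = 'lightgray'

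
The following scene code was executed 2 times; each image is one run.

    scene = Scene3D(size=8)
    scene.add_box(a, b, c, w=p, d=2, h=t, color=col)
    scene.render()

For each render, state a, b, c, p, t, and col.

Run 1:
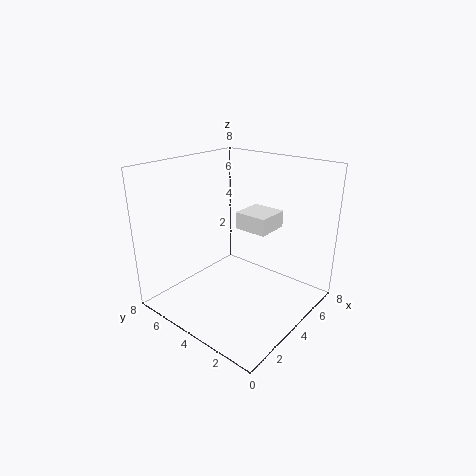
a = 5
b = 3
c = 4
p = 2
t = 1
col = 'white'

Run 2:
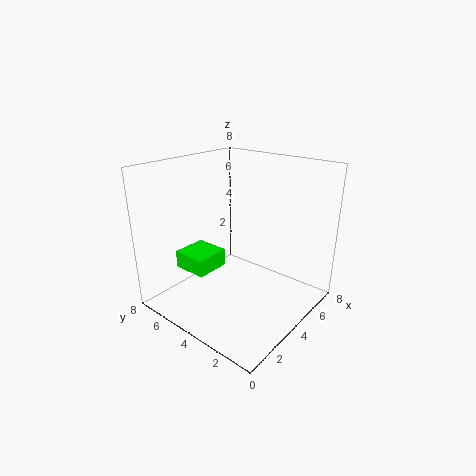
a = 2
b = 5
c = 2
p = 2
t = 1
col = 'lime'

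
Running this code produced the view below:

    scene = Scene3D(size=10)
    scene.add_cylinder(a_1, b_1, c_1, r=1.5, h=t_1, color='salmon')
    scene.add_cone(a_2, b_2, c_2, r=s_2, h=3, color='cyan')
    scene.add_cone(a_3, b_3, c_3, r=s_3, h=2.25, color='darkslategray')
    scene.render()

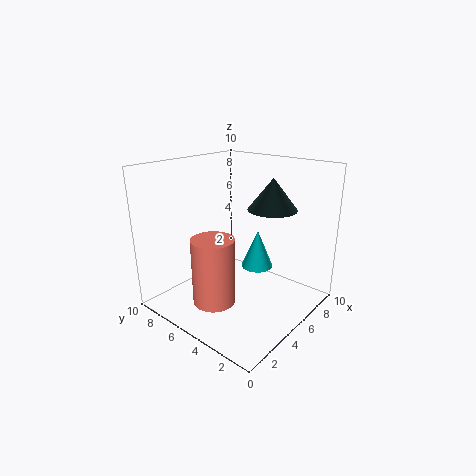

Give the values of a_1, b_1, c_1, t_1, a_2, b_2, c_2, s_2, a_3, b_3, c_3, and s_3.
a_1 = 3.25, b_1 = 5.75, c_1 = 0.5, t_1 = 4.75, a_2 = 8, b_2 = 5.5, c_2 = 1.5, s_2 = 1.25, a_3 = 7.25, b_3 = 3.75, c_3 = 6.75, s_3 = 1.75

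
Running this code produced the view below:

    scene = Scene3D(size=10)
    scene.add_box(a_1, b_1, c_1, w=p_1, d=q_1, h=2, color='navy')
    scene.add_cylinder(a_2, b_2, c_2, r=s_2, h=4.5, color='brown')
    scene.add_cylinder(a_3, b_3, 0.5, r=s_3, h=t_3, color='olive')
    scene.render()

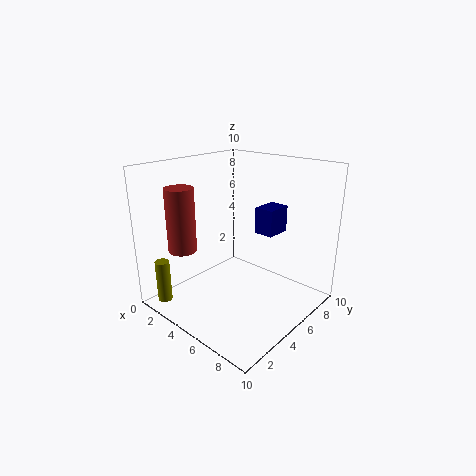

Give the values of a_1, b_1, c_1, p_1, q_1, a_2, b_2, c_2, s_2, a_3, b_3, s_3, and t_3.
a_1 = 4.5; b_1 = 7.5; c_1 = 4.5; p_1 = 1.5; q_1 = 2; a_2 = 2; b_2 = 2.5; c_2 = 4; s_2 = 1; a_3 = 1.5; b_3 = 1; s_3 = 0.5; t_3 = 3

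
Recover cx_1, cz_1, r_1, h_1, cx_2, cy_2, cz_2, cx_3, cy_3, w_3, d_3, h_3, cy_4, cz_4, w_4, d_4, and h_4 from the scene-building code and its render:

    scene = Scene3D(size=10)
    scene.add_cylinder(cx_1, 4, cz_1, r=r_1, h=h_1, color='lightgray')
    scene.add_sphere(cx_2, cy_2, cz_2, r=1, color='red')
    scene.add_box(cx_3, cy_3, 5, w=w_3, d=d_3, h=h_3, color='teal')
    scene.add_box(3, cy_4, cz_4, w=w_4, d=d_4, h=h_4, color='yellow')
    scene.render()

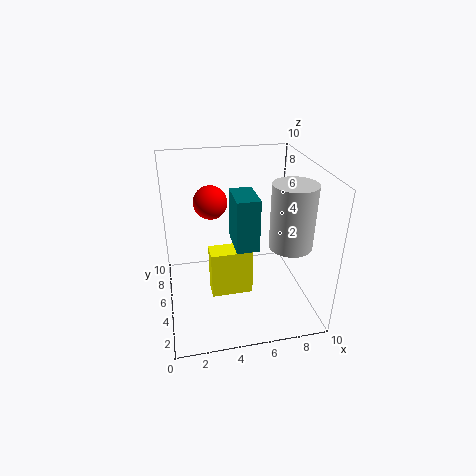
cx_1 = 8.5, cz_1 = 4.5, r_1 = 1.5, h_1 = 4.5, cx_2 = 3, cy_2 = 3.5, cz_2 = 8.5, cx_3 = 4.5, cy_3 = 3, w_3 = 1.5, d_3 = 2.5, h_3 = 3.5, cy_4 = 4.5, cz_4 = 0.5, w_4 = 3, d_4 = 1.5, h_4 = 3.5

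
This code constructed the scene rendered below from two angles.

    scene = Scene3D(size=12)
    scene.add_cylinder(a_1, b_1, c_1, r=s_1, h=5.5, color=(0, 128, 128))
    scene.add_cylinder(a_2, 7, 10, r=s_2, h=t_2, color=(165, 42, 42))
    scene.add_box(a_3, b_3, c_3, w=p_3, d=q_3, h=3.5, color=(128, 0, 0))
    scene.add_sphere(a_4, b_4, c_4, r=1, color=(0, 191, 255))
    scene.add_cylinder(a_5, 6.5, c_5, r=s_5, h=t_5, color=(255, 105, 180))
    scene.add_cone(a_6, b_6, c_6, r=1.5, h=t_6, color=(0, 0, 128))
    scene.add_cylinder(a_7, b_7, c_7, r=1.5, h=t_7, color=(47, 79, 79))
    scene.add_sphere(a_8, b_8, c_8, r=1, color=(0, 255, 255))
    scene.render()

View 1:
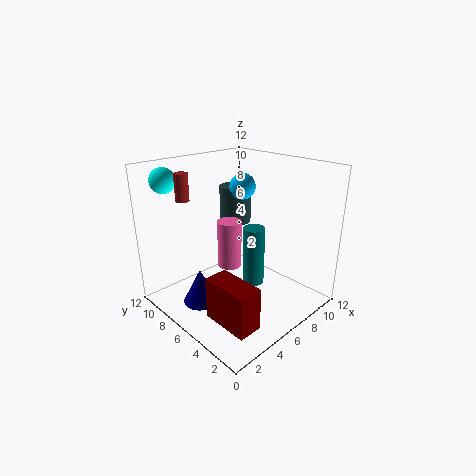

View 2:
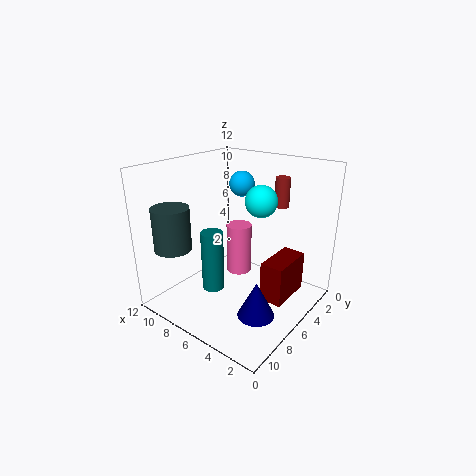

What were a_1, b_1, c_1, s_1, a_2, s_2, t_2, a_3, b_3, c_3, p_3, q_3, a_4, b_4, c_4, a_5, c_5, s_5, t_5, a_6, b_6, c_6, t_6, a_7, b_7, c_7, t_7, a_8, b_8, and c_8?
a_1 = 8.5; b_1 = 6.5; c_1 = 0.5; s_1 = 1; a_2 = 1.5; s_2 = 0.5; t_2 = 2; a_3 = 2; b_3 = 1.5; c_3 = 0.5; p_3 = 2; q_3 = 4; a_4 = 6; b_4 = 5.5; c_4 = 10.5; a_5 = 5.5; c_5 = 3.5; s_5 = 1; t_5 = 4; a_6 = 3; b_6 = 7.5; c_6 = 0.5; t_6 = 3; a_7 = 9.5; b_7 = 10; c_7 = 5.5; t_7 = 3.5; a_8 = 1.5; b_8 = 9.5; c_8 = 11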